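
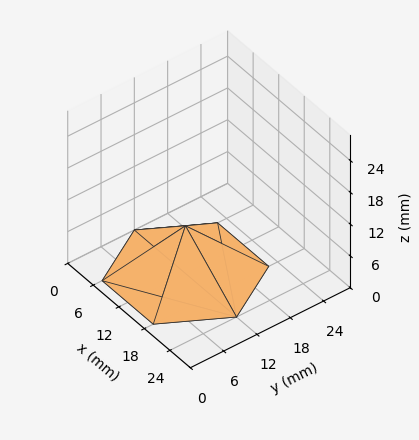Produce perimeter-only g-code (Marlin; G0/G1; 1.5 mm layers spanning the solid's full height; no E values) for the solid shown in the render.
Reading the render: the shape is a regular 6-sided pyramid, base circumscribed radius ≈ 12 mm, apex at z ≈ 9 mm (dimensions read to the nearest mm from the axis ticks). For the g-code, the solid's height is divided into equal slices at the stated Δz and each level perimeter traced with G1 moves after a G0 lift.

; perimeter-only toolpath
G21 ; units = mm
G90 ; absolute positioning
G28 ; home
; layer 1
G0 Z1.5
G0 X22.0 Y12.0
G1 X17.0 Y20.7
G1 X7.0 Y20.7
G1 X2.0 Y12.0
G1 X7.0 Y3.3
G1 X17.0 Y3.3
G1 X22.0 Y12.0
; layer 2
G0 Z3.0
G0 X20.0 Y12.0
G1 X16.0 Y18.9
G1 X8.0 Y18.9
G1 X4.0 Y12.0
G1 X8.0 Y5.1
G1 X16.0 Y5.1
G1 X20.0 Y12.0
; layer 3
G0 Z4.5
G0 X18.0 Y12.0
G1 X15.0 Y17.2
G1 X9.0 Y17.2
G1 X6.0 Y12.0
G1 X9.0 Y6.8
G1 X15.0 Y6.8
G1 X18.0 Y12.0
; layer 4
G0 Z6.0
G0 X16.0 Y12.0
G1 X14.0 Y15.5
G1 X10.0 Y15.5
G1 X8.0 Y12.0
G1 X10.0 Y8.5
G1 X14.0 Y8.5
G1 X16.0 Y12.0
; layer 5
G0 Z7.5
G0 X14.0 Y12.0
G1 X13.0 Y13.7
G1 X11.0 Y13.7
G1 X10.0 Y12.0
G1 X11.0 Y10.3
G1 X13.0 Y10.3
G1 X14.0 Y12.0
M2 ; end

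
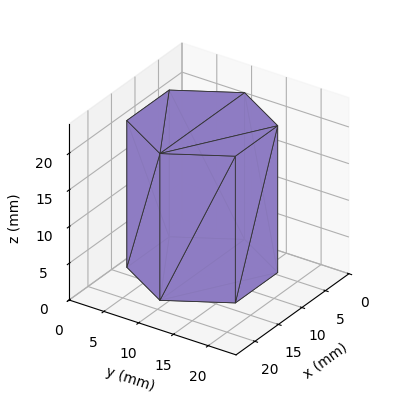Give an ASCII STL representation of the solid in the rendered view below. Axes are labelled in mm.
Reading the render: the shape is a regular 6-sided prism (a cylinder approximated with 6 flat sides), circumscribed radius ≈ 9 mm, height ≈ 20 mm (dimensions read to the nearest mm from the axis ticks). For the STL, each face is triangulated and given an outward normal.

solid part
  facet normal 0.0000 0.0000 -1.0000
    outer loop
      vertex 4.5 16.8 0.0
      vertex 13.5 16.8 0.0
      vertex 18.0 9.0 0.0
    endloop
  endfacet
  facet normal 0.0000 0.0000 -1.0000
    outer loop
      vertex 0.0 9.0 0.0
      vertex 4.5 16.8 0.0
      vertex 18.0 9.0 0.0
    endloop
  endfacet
  facet normal 0.0000 0.0000 -1.0000
    outer loop
      vertex 4.5 1.2 0.0
      vertex 0.0 9.0 0.0
      vertex 18.0 9.0 0.0
    endloop
  endfacet
  facet normal 0.0000 0.0000 -1.0000
    outer loop
      vertex 13.5 1.2 0.0
      vertex 4.5 1.2 0.0
      vertex 18.0 9.0 0.0
    endloop
  endfacet
  facet normal 0.0000 0.0000 1.0000
    outer loop
      vertex 18.0 9.0 20.0
      vertex 13.5 16.8 20.0
      vertex 4.5 16.8 20.0
    endloop
  endfacet
  facet normal 0.0000 0.0000 1.0000
    outer loop
      vertex 18.0 9.0 20.0
      vertex 4.5 16.8 20.0
      vertex 0.0 9.0 20.0
    endloop
  endfacet
  facet normal 0.0000 0.0000 1.0000
    outer loop
      vertex 18.0 9.0 20.0
      vertex 0.0 9.0 20.0
      vertex 4.5 1.2 20.0
    endloop
  endfacet
  facet normal 0.0000 0.0000 1.0000
    outer loop
      vertex 18.0 9.0 20.0
      vertex 4.5 1.2 20.0
      vertex 13.5 1.2 20.0
    endloop
  endfacet
  facet normal 0.8662 0.4997 0.0000
    outer loop
      vertex 18.0 9.0 0.0
      vertex 13.5 16.8 0.0
      vertex 13.5 16.8 20.0
    endloop
  endfacet
  facet normal 0.8662 0.4997 0.0000
    outer loop
      vertex 18.0 9.0 0.0
      vertex 13.5 16.8 20.0
      vertex 18.0 9.0 20.0
    endloop
  endfacet
  facet normal 0.0000 1.0000 0.0000
    outer loop
      vertex 13.5 16.8 0.0
      vertex 4.5 16.8 0.0
      vertex 4.5 16.8 20.0
    endloop
  endfacet
  facet normal 0.0000 1.0000 0.0000
    outer loop
      vertex 13.5 16.8 0.0
      vertex 4.5 16.8 20.0
      vertex 13.5 16.8 20.0
    endloop
  endfacet
  facet normal -0.8662 0.4997 0.0000
    outer loop
      vertex 4.5 16.8 0.0
      vertex 0.0 9.0 0.0
      vertex 0.0 9.0 20.0
    endloop
  endfacet
  facet normal -0.8662 0.4997 0.0000
    outer loop
      vertex 4.5 16.8 0.0
      vertex 0.0 9.0 20.0
      vertex 4.5 16.8 20.0
    endloop
  endfacet
  facet normal -0.8662 -0.4997 0.0000
    outer loop
      vertex 0.0 9.0 0.0
      vertex 4.5 1.2 0.0
      vertex 4.5 1.2 20.0
    endloop
  endfacet
  facet normal -0.8662 -0.4997 0.0000
    outer loop
      vertex 0.0 9.0 0.0
      vertex 4.5 1.2 20.0
      vertex 0.0 9.0 20.0
    endloop
  endfacet
  facet normal 0.0000 -1.0000 0.0000
    outer loop
      vertex 4.5 1.2 0.0
      vertex 13.5 1.2 0.0
      vertex 13.5 1.2 20.0
    endloop
  endfacet
  facet normal 0.0000 -1.0000 0.0000
    outer loop
      vertex 4.5 1.2 0.0
      vertex 13.5 1.2 20.0
      vertex 4.5 1.2 20.0
    endloop
  endfacet
  facet normal 0.8662 -0.4997 0.0000
    outer loop
      vertex 13.5 1.2 0.0
      vertex 18.0 9.0 0.0
      vertex 18.0 9.0 20.0
    endloop
  endfacet
  facet normal 0.8662 -0.4997 0.0000
    outer loop
      vertex 13.5 1.2 0.0
      vertex 18.0 9.0 20.0
      vertex 13.5 1.2 20.0
    endloop
  endfacet
endsolid part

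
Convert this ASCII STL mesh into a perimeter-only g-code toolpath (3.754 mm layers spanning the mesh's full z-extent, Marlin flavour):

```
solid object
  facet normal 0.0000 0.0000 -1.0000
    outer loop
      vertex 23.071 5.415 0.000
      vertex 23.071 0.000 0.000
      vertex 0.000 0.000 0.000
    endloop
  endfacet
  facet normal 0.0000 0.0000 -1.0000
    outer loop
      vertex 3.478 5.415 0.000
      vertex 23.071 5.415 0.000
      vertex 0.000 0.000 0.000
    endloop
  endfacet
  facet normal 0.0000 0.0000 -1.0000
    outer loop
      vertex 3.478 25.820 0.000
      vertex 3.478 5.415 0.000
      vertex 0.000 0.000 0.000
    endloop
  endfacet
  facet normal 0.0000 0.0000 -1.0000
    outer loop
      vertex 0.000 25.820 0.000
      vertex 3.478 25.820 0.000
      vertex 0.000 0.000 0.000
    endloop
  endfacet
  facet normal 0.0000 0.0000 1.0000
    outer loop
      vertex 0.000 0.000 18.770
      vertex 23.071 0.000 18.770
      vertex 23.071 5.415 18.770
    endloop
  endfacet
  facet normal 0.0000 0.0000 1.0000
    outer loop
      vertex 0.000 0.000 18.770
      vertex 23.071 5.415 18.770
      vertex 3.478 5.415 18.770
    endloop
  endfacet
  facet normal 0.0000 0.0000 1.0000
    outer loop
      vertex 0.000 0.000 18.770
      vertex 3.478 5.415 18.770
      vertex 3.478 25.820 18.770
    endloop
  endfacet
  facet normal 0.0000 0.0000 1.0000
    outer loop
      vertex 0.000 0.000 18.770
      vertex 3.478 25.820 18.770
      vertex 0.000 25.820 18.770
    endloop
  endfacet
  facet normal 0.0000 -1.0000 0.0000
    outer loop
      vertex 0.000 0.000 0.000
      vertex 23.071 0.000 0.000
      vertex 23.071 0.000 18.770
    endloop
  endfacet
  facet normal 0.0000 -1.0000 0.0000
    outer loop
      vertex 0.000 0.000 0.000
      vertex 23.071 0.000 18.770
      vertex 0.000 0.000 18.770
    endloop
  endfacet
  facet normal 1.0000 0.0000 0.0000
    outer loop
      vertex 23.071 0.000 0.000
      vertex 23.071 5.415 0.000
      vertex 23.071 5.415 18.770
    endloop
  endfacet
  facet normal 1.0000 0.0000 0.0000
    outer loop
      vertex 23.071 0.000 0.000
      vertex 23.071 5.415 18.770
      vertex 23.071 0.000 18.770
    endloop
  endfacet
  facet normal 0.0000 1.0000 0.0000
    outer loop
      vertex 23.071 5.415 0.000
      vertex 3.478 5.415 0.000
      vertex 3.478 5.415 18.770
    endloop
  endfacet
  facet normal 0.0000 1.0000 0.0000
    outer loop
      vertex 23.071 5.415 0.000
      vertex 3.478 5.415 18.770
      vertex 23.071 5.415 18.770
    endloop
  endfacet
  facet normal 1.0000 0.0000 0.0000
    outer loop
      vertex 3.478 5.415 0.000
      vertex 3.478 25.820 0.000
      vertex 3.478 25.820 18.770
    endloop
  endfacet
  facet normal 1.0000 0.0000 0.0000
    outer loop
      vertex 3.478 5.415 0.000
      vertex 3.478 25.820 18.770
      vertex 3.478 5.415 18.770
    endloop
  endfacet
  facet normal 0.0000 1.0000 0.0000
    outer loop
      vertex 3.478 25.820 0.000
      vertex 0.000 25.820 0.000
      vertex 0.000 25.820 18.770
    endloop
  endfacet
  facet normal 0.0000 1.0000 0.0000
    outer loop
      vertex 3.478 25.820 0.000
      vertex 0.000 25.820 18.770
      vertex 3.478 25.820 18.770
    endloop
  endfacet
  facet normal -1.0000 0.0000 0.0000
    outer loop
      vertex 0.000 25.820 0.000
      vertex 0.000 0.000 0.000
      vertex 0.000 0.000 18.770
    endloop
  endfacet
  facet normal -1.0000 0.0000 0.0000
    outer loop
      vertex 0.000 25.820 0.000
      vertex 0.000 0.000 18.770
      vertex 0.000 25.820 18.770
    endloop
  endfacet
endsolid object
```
; perimeter-only toolpath
G21 ; units = mm
G90 ; absolute positioning
G28 ; home
; layer 1
G0 Z3.754
G0 X0.000 Y0.000
G1 X23.071 Y0.000
G1 X23.071 Y5.415
G1 X3.478 Y5.415
G1 X3.478 Y25.820
G1 X0.000 Y25.820
G1 X0.000 Y0.000
; layer 2
G0 Z7.508
G0 X0.000 Y0.000
G1 X23.071 Y0.000
G1 X23.071 Y5.415
G1 X3.478 Y5.415
G1 X3.478 Y25.820
G1 X0.000 Y25.820
G1 X0.000 Y0.000
; layer 3
G0 Z11.262
G0 X0.000 Y0.000
G1 X23.071 Y0.000
G1 X23.071 Y5.415
G1 X3.478 Y5.415
G1 X3.478 Y25.820
G1 X0.000 Y25.820
G1 X0.000 Y0.000
; layer 4
G0 Z15.016
G0 X0.000 Y0.000
G1 X23.071 Y0.000
G1 X23.071 Y5.415
G1 X3.478 Y5.415
G1 X3.478 Y25.820
G1 X0.000 Y25.820
G1 X0.000 Y0.000
; layer 5
G0 Z18.770
G0 X0.000 Y0.000
G1 X23.071 Y0.000
G1 X23.071 Y5.415
G1 X3.478 Y5.415
G1 X3.478 Y25.820
G1 X0.000 Y25.820
G1 X0.000 Y0.000
M2 ; end

The solid is an L-shaped prism: outer 23.1 × 25.8 mm, arm thicknesses ≈ 5.42 mm (horizontal) and 3.48 mm (vertical), extruded 18.8 mm in z. Slicing at Δz = 3.754 mm — 5 equal slices spanning the solid's height, so layer i sits at z = i·h/5 — gives 5 non-empty perimeters. Each is a 6-segment closed polygon; G0 lifts to the layer z and rapids to the start vertex, then G1 traces the edges.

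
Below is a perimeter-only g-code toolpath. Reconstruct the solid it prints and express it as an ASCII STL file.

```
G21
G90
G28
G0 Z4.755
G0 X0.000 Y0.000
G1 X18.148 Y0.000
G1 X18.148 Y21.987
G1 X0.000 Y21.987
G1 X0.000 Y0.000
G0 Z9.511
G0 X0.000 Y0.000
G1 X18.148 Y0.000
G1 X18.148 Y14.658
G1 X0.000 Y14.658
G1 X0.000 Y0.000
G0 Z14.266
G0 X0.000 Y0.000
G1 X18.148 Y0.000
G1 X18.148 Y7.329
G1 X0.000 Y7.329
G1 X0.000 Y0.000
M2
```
solid part
  facet normal 0.0000 0.0000 -1.0000
    outer loop
      vertex 18.148 29.316 0.000
      vertex 18.148 0.000 0.000
      vertex 0.000 0.000 0.000
    endloop
  endfacet
  facet normal 0.0000 0.0000 -1.0000
    outer loop
      vertex 0.000 29.316 0.000
      vertex 18.148 29.316 0.000
      vertex 0.000 0.000 0.000
    endloop
  endfacet
  facet normal 0.0000 -1.0000 0.0000
    outer loop
      vertex 0.000 0.000 0.000
      vertex 18.148 0.000 0.000
      vertex 18.148 0.000 19.022
    endloop
  endfacet
  facet normal 0.0000 -1.0000 0.0000
    outer loop
      vertex 0.000 0.000 0.000
      vertex 18.148 0.000 19.022
      vertex 0.000 0.000 19.022
    endloop
  endfacet
  facet normal 0.0000 0.5443 0.8389
    outer loop
      vertex 0.000 0.000 19.022
      vertex 18.148 0.000 19.022
      vertex 18.148 29.316 0.000
    endloop
  endfacet
  facet normal 0.0000 0.5443 0.8389
    outer loop
      vertex 0.000 0.000 19.022
      vertex 18.148 29.316 0.000
      vertex 0.000 29.316 0.000
    endloop
  endfacet
  facet normal -1.0000 0.0000 0.0000
    outer loop
      vertex 0.000 0.000 19.022
      vertex 0.000 29.316 0.000
      vertex 0.000 0.000 0.000
    endloop
  endfacet
  facet normal 1.0000 0.0000 0.0000
    outer loop
      vertex 18.148 0.000 0.000
      vertex 18.148 29.316 0.000
      vertex 18.148 0.000 19.022
    endloop
  endfacet
endsolid part

The G0 Z moves step by Δz≈4.755 mm. The G1 loops shrink linearly with z, so the solid tapers from its base footprint up to z≈19. Closing with a flat bottom cap and the tapered top and triangulating gives 8 facets — a wedge (ramp): 18.1 × 29.3 mm base, rising to 19 mm along the y=0 edge and sloping linearly to z=0 at y=29.3.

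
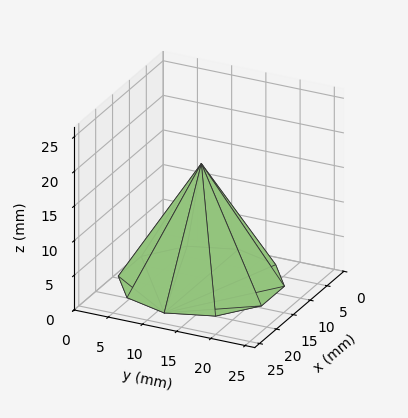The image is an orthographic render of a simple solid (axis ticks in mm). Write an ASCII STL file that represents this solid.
Reading the render: the shape is a regular 10-sided pyramid, base circumscribed radius ≈ 11 mm, apex at z ≈ 17 mm (dimensions read to the nearest mm from the axis ticks). For the STL, each face is triangulated and given an outward normal.

solid part
  facet normal 0.0000 0.0000 -1.0000
    outer loop
      vertex 14.40 21.46 0.00
      vertex 19.90 17.47 0.00
      vertex 22.00 11.00 0.00
    endloop
  endfacet
  facet normal 0.0000 0.0000 -1.0000
    outer loop
      vertex 7.60 21.46 0.00
      vertex 14.40 21.46 0.00
      vertex 22.00 11.00 0.00
    endloop
  endfacet
  facet normal 0.0000 0.0000 -1.0000
    outer loop
      vertex 2.10 17.47 0.00
      vertex 7.60 21.46 0.00
      vertex 22.00 11.00 0.00
    endloop
  endfacet
  facet normal 0.0000 0.0000 -1.0000
    outer loop
      vertex 0.00 11.00 0.00
      vertex 2.10 17.47 0.00
      vertex 22.00 11.00 0.00
    endloop
  endfacet
  facet normal 0.0000 0.0000 -1.0000
    outer loop
      vertex 2.10 4.53 0.00
      vertex 0.00 11.00 0.00
      vertex 22.00 11.00 0.00
    endloop
  endfacet
  facet normal 0.0000 0.0000 -1.0000
    outer loop
      vertex 7.60 0.54 0.00
      vertex 2.10 4.53 0.00
      vertex 22.00 11.00 0.00
    endloop
  endfacet
  facet normal 0.0000 0.0000 -1.0000
    outer loop
      vertex 14.40 0.54 0.00
      vertex 7.60 0.54 0.00
      vertex 22.00 11.00 0.00
    endloop
  endfacet
  facet normal 0.0000 0.0000 -1.0000
    outer loop
      vertex 19.90 4.53 0.00
      vertex 14.40 0.54 0.00
      vertex 22.00 11.00 0.00
    endloop
  endfacet
  facet normal 0.8100 0.2629 0.5241
    outer loop
      vertex 22.00 11.00 0.00
      vertex 19.90 17.47 0.00
      vertex 11.00 11.00 17.00
    endloop
  endfacet
  facet normal 0.5001 0.6893 0.5242
    outer loop
      vertex 19.90 17.47 0.00
      vertex 14.40 21.46 0.00
      vertex 11.00 11.00 17.00
    endloop
  endfacet
  facet normal 0.0000 0.8517 0.5240
    outer loop
      vertex 14.40 21.46 0.00
      vertex 7.60 21.46 0.00
      vertex 11.00 11.00 17.00
    endloop
  endfacet
  facet normal -0.5001 0.6893 0.5242
    outer loop
      vertex 7.60 21.46 0.00
      vertex 2.10 17.47 0.00
      vertex 11.00 11.00 17.00
    endloop
  endfacet
  facet normal -0.8100 0.2629 0.5241
    outer loop
      vertex 2.10 17.47 0.00
      vertex 0.00 11.00 0.00
      vertex 11.00 11.00 17.00
    endloop
  endfacet
  facet normal -0.8100 -0.2629 0.5241
    outer loop
      vertex 0.00 11.00 0.00
      vertex 2.10 4.53 0.00
      vertex 11.00 11.00 17.00
    endloop
  endfacet
  facet normal -0.5001 -0.6893 0.5242
    outer loop
      vertex 2.10 4.53 0.00
      vertex 7.60 0.54 0.00
      vertex 11.00 11.00 17.00
    endloop
  endfacet
  facet normal 0.0000 -0.8517 0.5240
    outer loop
      vertex 7.60 0.54 0.00
      vertex 14.40 0.54 0.00
      vertex 11.00 11.00 17.00
    endloop
  endfacet
  facet normal 0.5001 -0.6893 0.5242
    outer loop
      vertex 14.40 0.54 0.00
      vertex 19.90 4.53 0.00
      vertex 11.00 11.00 17.00
    endloop
  endfacet
  facet normal 0.8100 -0.2629 0.5241
    outer loop
      vertex 19.90 4.53 0.00
      vertex 22.00 11.00 0.00
      vertex 11.00 11.00 17.00
    endloop
  endfacet
endsolid part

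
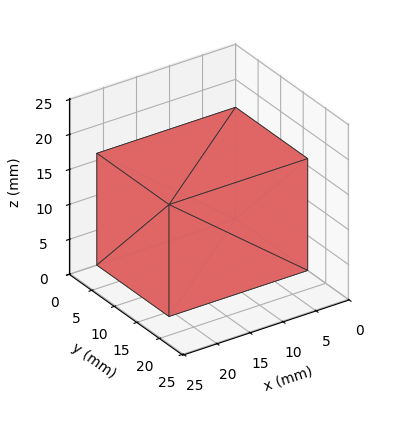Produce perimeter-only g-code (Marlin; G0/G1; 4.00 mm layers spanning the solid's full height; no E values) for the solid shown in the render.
Reading the render: the shape is a rectangular box, roughly 21 × 16 mm footprint and 16 mm tall (dimensions read to the nearest mm from the axis ticks). For the g-code, the solid's height is divided into equal slices at the stated Δz and each level perimeter traced with G1 moves after a G0 lift.

; perimeter-only toolpath
G21 ; units = mm
G90 ; absolute positioning
G28 ; home
; layer 1
G0 Z4.00
G0 X0.00 Y0.00
G1 X21.00 Y0.00
G1 X21.00 Y16.00
G1 X0.00 Y16.00
G1 X0.00 Y0.00
; layer 2
G0 Z8.00
G0 X0.00 Y0.00
G1 X21.00 Y0.00
G1 X21.00 Y16.00
G1 X0.00 Y16.00
G1 X0.00 Y0.00
; layer 3
G0 Z12.00
G0 X0.00 Y0.00
G1 X21.00 Y0.00
G1 X21.00 Y16.00
G1 X0.00 Y16.00
G1 X0.00 Y0.00
; layer 4
G0 Z16.00
G0 X0.00 Y0.00
G1 X21.00 Y0.00
G1 X21.00 Y16.00
G1 X0.00 Y16.00
G1 X0.00 Y0.00
M2 ; end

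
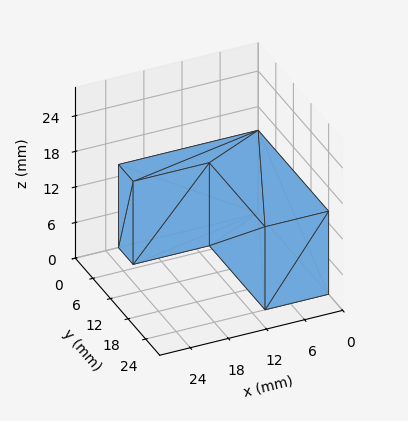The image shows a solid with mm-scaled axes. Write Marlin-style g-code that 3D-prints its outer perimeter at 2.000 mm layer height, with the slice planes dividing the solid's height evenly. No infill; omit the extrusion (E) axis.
Reading the render: the shape is an L-shaped prism: outer 22 × 24 mm, arm thicknesses ≈ 5 mm (horizontal) and 10 mm (vertical), extruded 14 mm in z (dimensions read to the nearest mm from the axis ticks). For the g-code, the solid's height is divided into equal slices at the stated Δz and each level perimeter traced with G1 moves after a G0 lift.

; perimeter-only toolpath
G21 ; units = mm
G90 ; absolute positioning
G28 ; home
; layer 1
G0 Z2.000
G0 X0.000 Y0.000
G1 X22.000 Y0.000
G1 X22.000 Y5.000
G1 X10.000 Y5.000
G1 X10.000 Y24.000
G1 X0.000 Y24.000
G1 X0.000 Y0.000
; layer 2
G0 Z4.000
G0 X0.000 Y0.000
G1 X22.000 Y0.000
G1 X22.000 Y5.000
G1 X10.000 Y5.000
G1 X10.000 Y24.000
G1 X0.000 Y24.000
G1 X0.000 Y0.000
; layer 3
G0 Z6.000
G0 X0.000 Y0.000
G1 X22.000 Y0.000
G1 X22.000 Y5.000
G1 X10.000 Y5.000
G1 X10.000 Y24.000
G1 X0.000 Y24.000
G1 X0.000 Y0.000
; layer 4
G0 Z8.000
G0 X0.000 Y0.000
G1 X22.000 Y0.000
G1 X22.000 Y5.000
G1 X10.000 Y5.000
G1 X10.000 Y24.000
G1 X0.000 Y24.000
G1 X0.000 Y0.000
; layer 5
G0 Z10.000
G0 X0.000 Y0.000
G1 X22.000 Y0.000
G1 X22.000 Y5.000
G1 X10.000 Y5.000
G1 X10.000 Y24.000
G1 X0.000 Y24.000
G1 X0.000 Y0.000
; layer 6
G0 Z12.000
G0 X0.000 Y0.000
G1 X22.000 Y0.000
G1 X22.000 Y5.000
G1 X10.000 Y5.000
G1 X10.000 Y24.000
G1 X0.000 Y24.000
G1 X0.000 Y0.000
; layer 7
G0 Z14.000
G0 X0.000 Y0.000
G1 X22.000 Y0.000
G1 X22.000 Y5.000
G1 X10.000 Y5.000
G1 X10.000 Y24.000
G1 X0.000 Y24.000
G1 X0.000 Y0.000
M2 ; end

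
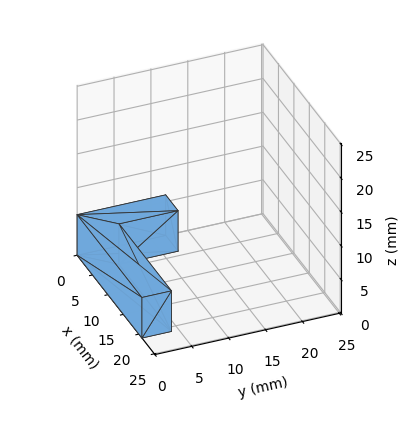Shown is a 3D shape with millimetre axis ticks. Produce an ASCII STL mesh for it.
Reading the render: the shape is an L-shaped prism: outer 21 × 12 mm, arm thicknesses ≈ 4 mm (horizontal) and 4 mm (vertical), extruded 6 mm in z (dimensions read to the nearest mm from the axis ticks). For the STL, each face is triangulated and given an outward normal.

solid part
  facet normal 0.0000 0.0000 -1.0000
    outer loop
      vertex 21.00 4.00 0.00
      vertex 21.00 0.00 0.00
      vertex 0.00 0.00 0.00
    endloop
  endfacet
  facet normal 0.0000 0.0000 -1.0000
    outer loop
      vertex 4.00 4.00 0.00
      vertex 21.00 4.00 0.00
      vertex 0.00 0.00 0.00
    endloop
  endfacet
  facet normal 0.0000 0.0000 -1.0000
    outer loop
      vertex 4.00 12.00 0.00
      vertex 4.00 4.00 0.00
      vertex 0.00 0.00 0.00
    endloop
  endfacet
  facet normal 0.0000 0.0000 -1.0000
    outer loop
      vertex 0.00 12.00 0.00
      vertex 4.00 12.00 0.00
      vertex 0.00 0.00 0.00
    endloop
  endfacet
  facet normal 0.0000 0.0000 1.0000
    outer loop
      vertex 0.00 0.00 6.00
      vertex 21.00 0.00 6.00
      vertex 21.00 4.00 6.00
    endloop
  endfacet
  facet normal 0.0000 0.0000 1.0000
    outer loop
      vertex 0.00 0.00 6.00
      vertex 21.00 4.00 6.00
      vertex 4.00 4.00 6.00
    endloop
  endfacet
  facet normal 0.0000 0.0000 1.0000
    outer loop
      vertex 0.00 0.00 6.00
      vertex 4.00 4.00 6.00
      vertex 4.00 12.00 6.00
    endloop
  endfacet
  facet normal 0.0000 0.0000 1.0000
    outer loop
      vertex 0.00 0.00 6.00
      vertex 4.00 12.00 6.00
      vertex 0.00 12.00 6.00
    endloop
  endfacet
  facet normal 0.0000 -1.0000 0.0000
    outer loop
      vertex 0.00 0.00 0.00
      vertex 21.00 0.00 0.00
      vertex 21.00 0.00 6.00
    endloop
  endfacet
  facet normal 0.0000 -1.0000 0.0000
    outer loop
      vertex 0.00 0.00 0.00
      vertex 21.00 0.00 6.00
      vertex 0.00 0.00 6.00
    endloop
  endfacet
  facet normal 1.0000 0.0000 0.0000
    outer loop
      vertex 21.00 0.00 0.00
      vertex 21.00 4.00 0.00
      vertex 21.00 4.00 6.00
    endloop
  endfacet
  facet normal 1.0000 0.0000 0.0000
    outer loop
      vertex 21.00 0.00 0.00
      vertex 21.00 4.00 6.00
      vertex 21.00 0.00 6.00
    endloop
  endfacet
  facet normal 0.0000 1.0000 0.0000
    outer loop
      vertex 21.00 4.00 0.00
      vertex 4.00 4.00 0.00
      vertex 4.00 4.00 6.00
    endloop
  endfacet
  facet normal 0.0000 1.0000 0.0000
    outer loop
      vertex 21.00 4.00 0.00
      vertex 4.00 4.00 6.00
      vertex 21.00 4.00 6.00
    endloop
  endfacet
  facet normal 1.0000 0.0000 0.0000
    outer loop
      vertex 4.00 4.00 0.00
      vertex 4.00 12.00 0.00
      vertex 4.00 12.00 6.00
    endloop
  endfacet
  facet normal 1.0000 0.0000 0.0000
    outer loop
      vertex 4.00 4.00 0.00
      vertex 4.00 12.00 6.00
      vertex 4.00 4.00 6.00
    endloop
  endfacet
  facet normal 0.0000 1.0000 0.0000
    outer loop
      vertex 4.00 12.00 0.00
      vertex 0.00 12.00 0.00
      vertex 0.00 12.00 6.00
    endloop
  endfacet
  facet normal 0.0000 1.0000 0.0000
    outer loop
      vertex 4.00 12.00 0.00
      vertex 0.00 12.00 6.00
      vertex 4.00 12.00 6.00
    endloop
  endfacet
  facet normal -1.0000 0.0000 0.0000
    outer loop
      vertex 0.00 12.00 0.00
      vertex 0.00 0.00 0.00
      vertex 0.00 0.00 6.00
    endloop
  endfacet
  facet normal -1.0000 0.0000 0.0000
    outer loop
      vertex 0.00 12.00 0.00
      vertex 0.00 0.00 6.00
      vertex 0.00 12.00 6.00
    endloop
  endfacet
endsolid part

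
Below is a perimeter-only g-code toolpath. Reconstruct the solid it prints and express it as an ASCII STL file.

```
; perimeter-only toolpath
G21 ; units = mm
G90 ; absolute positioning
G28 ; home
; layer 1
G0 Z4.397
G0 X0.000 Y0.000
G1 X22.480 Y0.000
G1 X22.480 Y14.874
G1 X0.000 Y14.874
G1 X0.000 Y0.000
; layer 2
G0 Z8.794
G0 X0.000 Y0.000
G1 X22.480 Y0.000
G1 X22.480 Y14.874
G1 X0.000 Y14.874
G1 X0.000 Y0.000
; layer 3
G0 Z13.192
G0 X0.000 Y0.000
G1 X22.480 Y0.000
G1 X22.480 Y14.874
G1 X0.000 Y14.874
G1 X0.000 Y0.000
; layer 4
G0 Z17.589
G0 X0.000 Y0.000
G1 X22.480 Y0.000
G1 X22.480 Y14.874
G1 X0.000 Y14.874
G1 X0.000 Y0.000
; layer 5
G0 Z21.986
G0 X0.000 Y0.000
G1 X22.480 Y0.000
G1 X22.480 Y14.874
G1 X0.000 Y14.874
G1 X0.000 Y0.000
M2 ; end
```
solid part
  facet normal 0.0000 0.0000 -1.0000
    outer loop
      vertex 22.480 14.874 0.000
      vertex 22.480 0.000 0.000
      vertex 0.000 0.000 0.000
    endloop
  endfacet
  facet normal 0.0000 0.0000 -1.0000
    outer loop
      vertex 0.000 14.874 0.000
      vertex 22.480 14.874 0.000
      vertex 0.000 0.000 0.000
    endloop
  endfacet
  facet normal 0.0000 0.0000 1.0000
    outer loop
      vertex 0.000 0.000 21.986
      vertex 22.480 0.000 21.986
      vertex 22.480 14.874 21.986
    endloop
  endfacet
  facet normal 0.0000 0.0000 1.0000
    outer loop
      vertex 0.000 0.000 21.986
      vertex 22.480 14.874 21.986
      vertex 0.000 14.874 21.986
    endloop
  endfacet
  facet normal 0.0000 -1.0000 0.0000
    outer loop
      vertex 0.000 0.000 0.000
      vertex 22.480 0.000 0.000
      vertex 22.480 0.000 21.986
    endloop
  endfacet
  facet normal 0.0000 -1.0000 0.0000
    outer loop
      vertex 0.000 0.000 0.000
      vertex 22.480 0.000 21.986
      vertex 0.000 0.000 21.986
    endloop
  endfacet
  facet normal 0.0000 1.0000 0.0000
    outer loop
      vertex 22.480 14.874 21.986
      vertex 22.480 14.874 0.000
      vertex 0.000 14.874 0.000
    endloop
  endfacet
  facet normal 0.0000 1.0000 0.0000
    outer loop
      vertex 0.000 14.874 21.986
      vertex 22.480 14.874 21.986
      vertex 0.000 14.874 0.000
    endloop
  endfacet
  facet normal -1.0000 0.0000 0.0000
    outer loop
      vertex 0.000 14.874 21.986
      vertex 0.000 14.874 0.000
      vertex 0.000 0.000 0.000
    endloop
  endfacet
  facet normal -1.0000 0.0000 0.0000
    outer loop
      vertex 0.000 0.000 21.986
      vertex 0.000 14.874 21.986
      vertex 0.000 0.000 0.000
    endloop
  endfacet
  facet normal 1.0000 0.0000 0.0000
    outer loop
      vertex 22.480 0.000 0.000
      vertex 22.480 14.874 0.000
      vertex 22.480 14.874 21.986
    endloop
  endfacet
  facet normal 1.0000 0.0000 0.0000
    outer loop
      vertex 22.480 0.000 0.000
      vertex 22.480 14.874 21.986
      vertex 22.480 0.000 21.986
    endloop
  endfacet
endsolid part

The G0 Z moves step by Δz≈4.397 mm. Every layer's G1 loop is the same polygon, so the solid is a straight extrusion of it from z=0 to z≈22. Closing with flat bottom and top caps and triangulating gives 12 facets — a rectangular box, roughly 22.5 × 14.9 mm footprint and 22 mm tall.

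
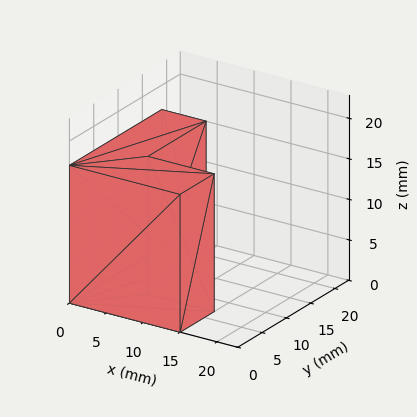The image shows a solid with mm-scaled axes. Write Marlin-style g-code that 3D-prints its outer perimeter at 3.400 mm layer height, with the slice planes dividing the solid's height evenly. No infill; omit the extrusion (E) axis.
Reading the render: the shape is an L-shaped prism: outer 15 × 19 mm, arm thicknesses ≈ 7 mm (horizontal) and 6 mm (vertical), extruded 17 mm in z (dimensions read to the nearest mm from the axis ticks). For the g-code, the solid's height is divided into equal slices at the stated Δz and each level perimeter traced with G1 moves after a G0 lift.

; perimeter-only toolpath
G21 ; units = mm
G90 ; absolute positioning
G28 ; home
; layer 1
G0 Z3.400
G0 X0.000 Y0.000
G1 X15.000 Y0.000
G1 X15.000 Y7.000
G1 X6.000 Y7.000
G1 X6.000 Y19.000
G1 X0.000 Y19.000
G1 X0.000 Y0.000
; layer 2
G0 Z6.800
G0 X0.000 Y0.000
G1 X15.000 Y0.000
G1 X15.000 Y7.000
G1 X6.000 Y7.000
G1 X6.000 Y19.000
G1 X0.000 Y19.000
G1 X0.000 Y0.000
; layer 3
G0 Z10.200
G0 X0.000 Y0.000
G1 X15.000 Y0.000
G1 X15.000 Y7.000
G1 X6.000 Y7.000
G1 X6.000 Y19.000
G1 X0.000 Y19.000
G1 X0.000 Y0.000
; layer 4
G0 Z13.600
G0 X0.000 Y0.000
G1 X15.000 Y0.000
G1 X15.000 Y7.000
G1 X6.000 Y7.000
G1 X6.000 Y19.000
G1 X0.000 Y19.000
G1 X0.000 Y0.000
; layer 5
G0 Z17.000
G0 X0.000 Y0.000
G1 X15.000 Y0.000
G1 X15.000 Y7.000
G1 X6.000 Y7.000
G1 X6.000 Y19.000
G1 X0.000 Y19.000
G1 X0.000 Y0.000
M2 ; end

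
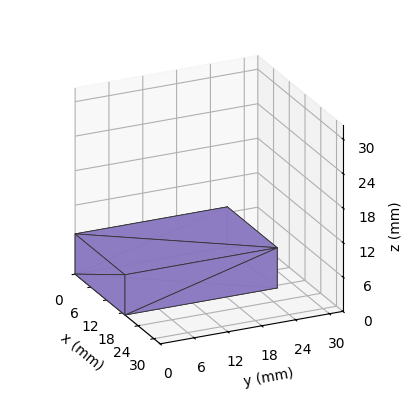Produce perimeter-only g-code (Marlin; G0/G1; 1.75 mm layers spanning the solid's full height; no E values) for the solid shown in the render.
Reading the render: the shape is a rectangular box, roughly 19 × 27 mm footprint and 7 mm tall (dimensions read to the nearest mm from the axis ticks). For the g-code, the solid's height is divided into equal slices at the stated Δz and each level perimeter traced with G1 moves after a G0 lift.

; perimeter-only toolpath
G21 ; units = mm
G90 ; absolute positioning
G28 ; home
; layer 1
G0 Z1.75
G0 X0.00 Y0.00
G1 X19.00 Y0.00
G1 X19.00 Y27.00
G1 X0.00 Y27.00
G1 X0.00 Y0.00
; layer 2
G0 Z3.50
G0 X0.00 Y0.00
G1 X19.00 Y0.00
G1 X19.00 Y27.00
G1 X0.00 Y27.00
G1 X0.00 Y0.00
; layer 3
G0 Z5.25
G0 X0.00 Y0.00
G1 X19.00 Y0.00
G1 X19.00 Y27.00
G1 X0.00 Y27.00
G1 X0.00 Y0.00
; layer 4
G0 Z7.00
G0 X0.00 Y0.00
G1 X19.00 Y0.00
G1 X19.00 Y27.00
G1 X0.00 Y27.00
G1 X0.00 Y0.00
M2 ; end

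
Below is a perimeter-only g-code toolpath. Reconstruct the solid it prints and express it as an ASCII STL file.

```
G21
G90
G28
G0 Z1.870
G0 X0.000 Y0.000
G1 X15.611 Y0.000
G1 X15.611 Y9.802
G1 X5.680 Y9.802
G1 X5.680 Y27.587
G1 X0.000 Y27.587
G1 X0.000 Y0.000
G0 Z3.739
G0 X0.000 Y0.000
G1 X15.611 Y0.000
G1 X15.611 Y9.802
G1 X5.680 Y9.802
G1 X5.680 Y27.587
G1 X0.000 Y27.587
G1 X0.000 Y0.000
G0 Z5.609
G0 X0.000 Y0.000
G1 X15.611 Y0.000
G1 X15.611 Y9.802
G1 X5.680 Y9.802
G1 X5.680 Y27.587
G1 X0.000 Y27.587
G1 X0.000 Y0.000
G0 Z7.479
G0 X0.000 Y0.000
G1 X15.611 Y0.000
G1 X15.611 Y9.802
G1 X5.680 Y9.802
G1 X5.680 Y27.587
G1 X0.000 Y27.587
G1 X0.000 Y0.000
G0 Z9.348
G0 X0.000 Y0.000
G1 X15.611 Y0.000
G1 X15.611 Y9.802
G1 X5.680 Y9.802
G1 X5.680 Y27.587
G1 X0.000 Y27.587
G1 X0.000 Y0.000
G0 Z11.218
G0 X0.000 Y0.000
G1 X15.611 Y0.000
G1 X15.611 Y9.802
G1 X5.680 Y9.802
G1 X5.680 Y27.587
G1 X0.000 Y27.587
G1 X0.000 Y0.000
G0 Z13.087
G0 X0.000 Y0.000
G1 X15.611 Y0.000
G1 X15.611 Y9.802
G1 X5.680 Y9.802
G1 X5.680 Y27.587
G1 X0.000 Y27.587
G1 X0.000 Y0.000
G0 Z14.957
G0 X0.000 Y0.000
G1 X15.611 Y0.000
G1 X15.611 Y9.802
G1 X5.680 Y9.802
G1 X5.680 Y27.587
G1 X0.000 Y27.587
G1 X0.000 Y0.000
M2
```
solid part
  facet normal 0.0000 0.0000 -1.0000
    outer loop
      vertex 15.611 9.802 0.000
      vertex 15.611 0.000 0.000
      vertex 0.000 0.000 0.000
    endloop
  endfacet
  facet normal 0.0000 0.0000 -1.0000
    outer loop
      vertex 5.680 9.802 0.000
      vertex 15.611 9.802 0.000
      vertex 0.000 0.000 0.000
    endloop
  endfacet
  facet normal 0.0000 0.0000 -1.0000
    outer loop
      vertex 5.680 27.587 0.000
      vertex 5.680 9.802 0.000
      vertex 0.000 0.000 0.000
    endloop
  endfacet
  facet normal 0.0000 0.0000 -1.0000
    outer loop
      vertex 0.000 27.587 0.000
      vertex 5.680 27.587 0.000
      vertex 0.000 0.000 0.000
    endloop
  endfacet
  facet normal 0.0000 0.0000 1.0000
    outer loop
      vertex 0.000 0.000 14.957
      vertex 15.611 0.000 14.957
      vertex 15.611 9.802 14.957
    endloop
  endfacet
  facet normal 0.0000 0.0000 1.0000
    outer loop
      vertex 0.000 0.000 14.957
      vertex 15.611 9.802 14.957
      vertex 5.680 9.802 14.957
    endloop
  endfacet
  facet normal 0.0000 0.0000 1.0000
    outer loop
      vertex 0.000 0.000 14.957
      vertex 5.680 9.802 14.957
      vertex 5.680 27.587 14.957
    endloop
  endfacet
  facet normal 0.0000 0.0000 1.0000
    outer loop
      vertex 0.000 0.000 14.957
      vertex 5.680 27.587 14.957
      vertex 0.000 27.587 14.957
    endloop
  endfacet
  facet normal 0.0000 -1.0000 0.0000
    outer loop
      vertex 0.000 0.000 0.000
      vertex 15.611 0.000 0.000
      vertex 15.611 0.000 14.957
    endloop
  endfacet
  facet normal 0.0000 -1.0000 0.0000
    outer loop
      vertex 0.000 0.000 0.000
      vertex 15.611 0.000 14.957
      vertex 0.000 0.000 14.957
    endloop
  endfacet
  facet normal 1.0000 0.0000 0.0000
    outer loop
      vertex 15.611 0.000 0.000
      vertex 15.611 9.802 0.000
      vertex 15.611 9.802 14.957
    endloop
  endfacet
  facet normal 1.0000 0.0000 0.0000
    outer loop
      vertex 15.611 0.000 0.000
      vertex 15.611 9.802 14.957
      vertex 15.611 0.000 14.957
    endloop
  endfacet
  facet normal 0.0000 1.0000 0.0000
    outer loop
      vertex 15.611 9.802 0.000
      vertex 5.680 9.802 0.000
      vertex 5.680 9.802 14.957
    endloop
  endfacet
  facet normal 0.0000 1.0000 0.0000
    outer loop
      vertex 15.611 9.802 0.000
      vertex 5.680 9.802 14.957
      vertex 15.611 9.802 14.957
    endloop
  endfacet
  facet normal 1.0000 0.0000 0.0000
    outer loop
      vertex 5.680 9.802 0.000
      vertex 5.680 27.587 0.000
      vertex 5.680 27.587 14.957
    endloop
  endfacet
  facet normal 1.0000 0.0000 0.0000
    outer loop
      vertex 5.680 9.802 0.000
      vertex 5.680 27.587 14.957
      vertex 5.680 9.802 14.957
    endloop
  endfacet
  facet normal 0.0000 1.0000 0.0000
    outer loop
      vertex 5.680 27.587 0.000
      vertex 0.000 27.587 0.000
      vertex 0.000 27.587 14.957
    endloop
  endfacet
  facet normal 0.0000 1.0000 0.0000
    outer loop
      vertex 5.680 27.587 0.000
      vertex 0.000 27.587 14.957
      vertex 5.680 27.587 14.957
    endloop
  endfacet
  facet normal -1.0000 0.0000 0.0000
    outer loop
      vertex 0.000 27.587 0.000
      vertex 0.000 0.000 0.000
      vertex 0.000 0.000 14.957
    endloop
  endfacet
  facet normal -1.0000 0.0000 0.0000
    outer loop
      vertex 0.000 27.587 0.000
      vertex 0.000 0.000 14.957
      vertex 0.000 27.587 14.957
    endloop
  endfacet
endsolid part

The G0 Z moves step by Δz≈1.870 mm. Every layer's G1 loop is the same polygon, so the solid is a straight extrusion of it from z=0 to z≈15. Closing with flat bottom and top caps and triangulating gives 20 facets — an L-shaped prism: outer 15.6 × 27.6 mm, arm thicknesses ≈ 9.8 mm (horizontal) and 5.68 mm (vertical), extruded 15 mm in z.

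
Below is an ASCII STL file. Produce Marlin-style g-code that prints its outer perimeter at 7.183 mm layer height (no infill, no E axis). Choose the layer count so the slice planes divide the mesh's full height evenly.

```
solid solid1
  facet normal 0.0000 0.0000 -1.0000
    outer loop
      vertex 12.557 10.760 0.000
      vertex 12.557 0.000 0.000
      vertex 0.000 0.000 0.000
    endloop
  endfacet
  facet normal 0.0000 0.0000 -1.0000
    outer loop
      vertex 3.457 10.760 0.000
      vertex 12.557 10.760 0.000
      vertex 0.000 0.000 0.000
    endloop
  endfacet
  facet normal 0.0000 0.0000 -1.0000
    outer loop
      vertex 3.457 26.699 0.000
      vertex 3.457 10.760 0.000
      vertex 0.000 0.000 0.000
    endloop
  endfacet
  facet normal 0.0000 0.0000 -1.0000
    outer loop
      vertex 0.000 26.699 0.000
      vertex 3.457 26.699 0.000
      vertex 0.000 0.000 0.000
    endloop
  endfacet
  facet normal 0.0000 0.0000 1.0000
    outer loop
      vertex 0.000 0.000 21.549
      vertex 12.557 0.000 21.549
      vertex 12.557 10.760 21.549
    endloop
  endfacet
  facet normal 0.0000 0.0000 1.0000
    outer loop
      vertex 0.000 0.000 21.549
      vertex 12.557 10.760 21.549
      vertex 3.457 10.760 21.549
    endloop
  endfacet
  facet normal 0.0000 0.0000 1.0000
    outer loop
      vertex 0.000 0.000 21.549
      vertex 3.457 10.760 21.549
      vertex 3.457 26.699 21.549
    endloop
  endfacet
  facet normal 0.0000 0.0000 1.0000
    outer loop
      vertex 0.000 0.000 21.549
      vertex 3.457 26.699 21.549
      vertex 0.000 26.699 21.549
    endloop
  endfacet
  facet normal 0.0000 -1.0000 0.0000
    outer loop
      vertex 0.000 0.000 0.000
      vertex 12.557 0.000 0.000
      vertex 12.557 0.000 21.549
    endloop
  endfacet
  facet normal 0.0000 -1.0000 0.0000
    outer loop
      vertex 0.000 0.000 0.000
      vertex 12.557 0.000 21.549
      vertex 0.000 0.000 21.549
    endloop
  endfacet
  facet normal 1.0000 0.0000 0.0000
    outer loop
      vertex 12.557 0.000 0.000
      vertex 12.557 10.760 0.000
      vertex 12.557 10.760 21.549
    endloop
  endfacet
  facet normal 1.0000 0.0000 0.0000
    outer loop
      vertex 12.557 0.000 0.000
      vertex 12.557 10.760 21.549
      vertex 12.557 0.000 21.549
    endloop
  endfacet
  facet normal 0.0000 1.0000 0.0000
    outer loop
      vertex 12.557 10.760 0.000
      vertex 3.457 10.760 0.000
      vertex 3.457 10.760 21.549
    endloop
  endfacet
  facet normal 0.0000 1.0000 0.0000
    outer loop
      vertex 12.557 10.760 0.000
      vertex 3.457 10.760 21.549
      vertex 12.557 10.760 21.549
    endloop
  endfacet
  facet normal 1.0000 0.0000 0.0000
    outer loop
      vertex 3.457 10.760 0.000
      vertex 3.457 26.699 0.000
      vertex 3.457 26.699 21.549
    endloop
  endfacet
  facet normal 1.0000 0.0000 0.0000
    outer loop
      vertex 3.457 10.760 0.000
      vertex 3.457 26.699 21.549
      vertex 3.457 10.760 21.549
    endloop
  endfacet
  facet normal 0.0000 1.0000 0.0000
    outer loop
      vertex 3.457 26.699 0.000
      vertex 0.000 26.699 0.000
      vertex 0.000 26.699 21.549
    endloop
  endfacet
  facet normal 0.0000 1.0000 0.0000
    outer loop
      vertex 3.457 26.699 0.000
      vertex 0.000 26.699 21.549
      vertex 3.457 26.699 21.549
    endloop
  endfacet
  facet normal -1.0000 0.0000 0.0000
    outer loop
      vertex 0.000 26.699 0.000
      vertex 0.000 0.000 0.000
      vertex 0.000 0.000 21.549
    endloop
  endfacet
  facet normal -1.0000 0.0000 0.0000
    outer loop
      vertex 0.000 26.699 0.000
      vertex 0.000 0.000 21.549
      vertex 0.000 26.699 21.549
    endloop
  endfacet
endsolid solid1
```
; perimeter-only toolpath
G21 ; units = mm
G90 ; absolute positioning
G28 ; home
; layer 1
G0 Z7.183
G0 X0.000 Y0.000
G1 X12.557 Y0.000
G1 X12.557 Y10.760
G1 X3.457 Y10.760
G1 X3.457 Y26.699
G1 X0.000 Y26.699
G1 X0.000 Y0.000
; layer 2
G0 Z14.366
G0 X0.000 Y0.000
G1 X12.557 Y0.000
G1 X12.557 Y10.760
G1 X3.457 Y10.760
G1 X3.457 Y26.699
G1 X0.000 Y26.699
G1 X0.000 Y0.000
; layer 3
G0 Z21.549
G0 X0.000 Y0.000
G1 X12.557 Y0.000
G1 X12.557 Y10.760
G1 X3.457 Y10.760
G1 X3.457 Y26.699
G1 X0.000 Y26.699
G1 X0.000 Y0.000
M2 ; end

The solid is an L-shaped prism: outer 12.6 × 26.7 mm, arm thicknesses ≈ 10.8 mm (horizontal) and 3.46 mm (vertical), extruded 21.5 mm in z. Slicing at Δz = 7.183 mm — 3 equal slices spanning the solid's height, so layer i sits at z = i·h/3 — gives 3 non-empty perimeters. Each is a 6-segment closed polygon; G0 lifts to the layer z and rapids to the start vertex, then G1 traces the edges.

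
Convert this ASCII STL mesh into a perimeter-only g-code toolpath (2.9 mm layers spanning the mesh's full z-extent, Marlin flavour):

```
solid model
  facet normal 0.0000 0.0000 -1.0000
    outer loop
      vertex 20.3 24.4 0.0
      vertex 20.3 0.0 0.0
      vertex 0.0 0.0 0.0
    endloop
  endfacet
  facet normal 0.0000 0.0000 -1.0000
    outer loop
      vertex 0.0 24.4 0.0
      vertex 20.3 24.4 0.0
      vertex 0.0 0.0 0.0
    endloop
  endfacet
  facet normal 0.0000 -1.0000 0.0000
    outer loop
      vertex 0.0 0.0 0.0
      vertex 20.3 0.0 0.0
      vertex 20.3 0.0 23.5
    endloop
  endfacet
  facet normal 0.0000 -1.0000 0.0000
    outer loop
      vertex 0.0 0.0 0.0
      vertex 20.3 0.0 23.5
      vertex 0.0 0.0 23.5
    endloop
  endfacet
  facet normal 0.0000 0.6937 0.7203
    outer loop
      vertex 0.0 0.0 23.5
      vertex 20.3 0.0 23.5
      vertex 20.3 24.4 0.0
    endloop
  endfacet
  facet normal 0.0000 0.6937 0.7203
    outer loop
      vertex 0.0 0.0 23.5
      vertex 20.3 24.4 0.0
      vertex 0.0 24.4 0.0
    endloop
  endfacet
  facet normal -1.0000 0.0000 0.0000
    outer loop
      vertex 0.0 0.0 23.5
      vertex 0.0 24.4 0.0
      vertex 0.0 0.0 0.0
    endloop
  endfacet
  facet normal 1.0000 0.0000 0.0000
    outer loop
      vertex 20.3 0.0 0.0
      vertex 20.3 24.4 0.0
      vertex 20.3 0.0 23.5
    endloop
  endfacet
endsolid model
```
; perimeter-only toolpath
G21 ; units = mm
G90 ; absolute positioning
G28 ; home
; layer 1
G0 Z2.9
G0 X0.0 Y0.0
G1 X20.3 Y0.0
G1 X20.3 Y21.3
G1 X0.0 Y21.3
G1 X0.0 Y0.0
; layer 2
G0 Z5.9
G0 X0.0 Y0.0
G1 X20.3 Y0.0
G1 X20.3 Y18.3
G1 X0.0 Y18.3
G1 X0.0 Y0.0
; layer 3
G0 Z8.8
G0 X0.0 Y0.0
G1 X20.3 Y0.0
G1 X20.3 Y15.2
G1 X0.0 Y15.2
G1 X0.0 Y0.0
; layer 4
G0 Z11.8
G0 X0.0 Y0.0
G1 X20.3 Y0.0
G1 X20.3 Y12.2
G1 X0.0 Y12.2
G1 X0.0 Y0.0
; layer 5
G0 Z14.7
G0 X0.0 Y0.0
G1 X20.3 Y0.0
G1 X20.3 Y9.1
G1 X0.0 Y9.1
G1 X0.0 Y0.0
; layer 6
G0 Z17.6
G0 X0.0 Y0.0
G1 X20.3 Y0.0
G1 X20.3 Y6.1
G1 X0.0 Y6.1
G1 X0.0 Y0.0
; layer 7
G0 Z20.6
G0 X0.0 Y0.0
G1 X20.3 Y0.0
G1 X20.3 Y3.0
G1 X0.0 Y3.0
G1 X0.0 Y0.0
M2 ; end

The solid is a wedge (ramp): 20.3 × 24.4 mm base, rising to 23.5 mm along the y=0 edge and sloping linearly to z=0 at y=24.4. Slicing at Δz = 2.9 mm — 8 equal slices spanning the solid's height, so layer i sits at z = i·h/8 — gives 7 non-empty perimeters. Each is a 4-segment closed polygon; G0 lifts to the layer z and rapids to the start vertex, then G1 traces the edges. The cross-section shrinks linearly with z (the slice at the apex is degenerate and omitted).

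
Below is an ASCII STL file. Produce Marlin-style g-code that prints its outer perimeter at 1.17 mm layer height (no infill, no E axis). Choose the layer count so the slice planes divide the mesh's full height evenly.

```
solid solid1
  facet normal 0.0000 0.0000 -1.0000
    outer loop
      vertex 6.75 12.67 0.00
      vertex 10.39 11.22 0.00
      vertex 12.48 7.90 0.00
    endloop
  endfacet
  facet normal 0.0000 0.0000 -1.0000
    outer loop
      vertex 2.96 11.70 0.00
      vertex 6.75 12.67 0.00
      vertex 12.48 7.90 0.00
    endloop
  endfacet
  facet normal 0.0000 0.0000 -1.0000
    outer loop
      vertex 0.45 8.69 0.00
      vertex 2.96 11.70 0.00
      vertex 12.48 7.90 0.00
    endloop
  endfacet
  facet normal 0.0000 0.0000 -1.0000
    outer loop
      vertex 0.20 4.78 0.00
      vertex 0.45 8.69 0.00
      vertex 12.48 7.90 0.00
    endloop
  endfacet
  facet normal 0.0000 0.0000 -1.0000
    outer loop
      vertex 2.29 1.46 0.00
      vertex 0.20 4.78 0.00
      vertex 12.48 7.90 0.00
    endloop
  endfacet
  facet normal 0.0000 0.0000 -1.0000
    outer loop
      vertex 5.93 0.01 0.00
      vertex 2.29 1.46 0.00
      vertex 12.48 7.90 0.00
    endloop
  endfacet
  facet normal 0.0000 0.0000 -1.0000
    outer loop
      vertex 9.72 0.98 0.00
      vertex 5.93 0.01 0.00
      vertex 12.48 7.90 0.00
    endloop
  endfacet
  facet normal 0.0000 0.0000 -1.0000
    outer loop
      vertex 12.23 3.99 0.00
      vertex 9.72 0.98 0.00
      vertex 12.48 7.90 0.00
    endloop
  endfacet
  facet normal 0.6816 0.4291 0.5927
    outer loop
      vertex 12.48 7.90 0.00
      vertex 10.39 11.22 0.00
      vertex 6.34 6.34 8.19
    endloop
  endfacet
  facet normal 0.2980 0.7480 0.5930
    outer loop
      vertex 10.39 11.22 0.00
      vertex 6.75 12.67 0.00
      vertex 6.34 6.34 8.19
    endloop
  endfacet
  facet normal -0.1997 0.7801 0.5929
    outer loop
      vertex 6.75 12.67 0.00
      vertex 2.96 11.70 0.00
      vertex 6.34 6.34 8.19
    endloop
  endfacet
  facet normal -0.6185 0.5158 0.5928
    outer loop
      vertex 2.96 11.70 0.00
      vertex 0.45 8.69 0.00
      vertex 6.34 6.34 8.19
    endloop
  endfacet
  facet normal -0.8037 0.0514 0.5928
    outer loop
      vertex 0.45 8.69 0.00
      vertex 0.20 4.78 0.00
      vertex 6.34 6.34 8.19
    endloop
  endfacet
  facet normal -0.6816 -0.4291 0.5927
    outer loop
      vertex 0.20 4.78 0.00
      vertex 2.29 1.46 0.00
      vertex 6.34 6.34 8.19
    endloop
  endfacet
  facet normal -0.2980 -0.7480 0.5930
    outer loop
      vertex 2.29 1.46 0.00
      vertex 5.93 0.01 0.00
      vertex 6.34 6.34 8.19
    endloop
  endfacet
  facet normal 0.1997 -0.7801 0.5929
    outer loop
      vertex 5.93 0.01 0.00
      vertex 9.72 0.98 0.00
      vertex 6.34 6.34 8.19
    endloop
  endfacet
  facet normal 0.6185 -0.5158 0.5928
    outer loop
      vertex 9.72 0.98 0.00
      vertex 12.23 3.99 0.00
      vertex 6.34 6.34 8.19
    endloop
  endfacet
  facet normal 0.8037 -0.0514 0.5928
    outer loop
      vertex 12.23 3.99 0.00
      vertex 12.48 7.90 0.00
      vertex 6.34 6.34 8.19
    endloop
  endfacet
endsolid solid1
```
; perimeter-only toolpath
G21 ; units = mm
G90 ; absolute positioning
G28 ; home
; layer 1
G0 Z1.17
G0 X11.60 Y7.68
G1 X9.81 Y10.52
G1 X6.69 Y11.77
G1 X3.44 Y10.93
G1 X1.29 Y8.35
G1 X1.08 Y5.00
G1 X2.87 Y2.16
G1 X5.99 Y0.91
G1 X9.24 Y1.75
G1 X11.39 Y4.33
G1 X11.60 Y7.68
; layer 2
G0 Z2.34
G0 X10.73 Y7.45
G1 X9.23 Y9.83
G1 X6.63 Y10.86
G1 X3.93 Y10.17
G1 X2.13 Y8.02
G1 X1.95 Y5.23
G1 X3.45 Y2.85
G1 X6.05 Y1.82
G1 X8.75 Y2.51
G1 X10.55 Y4.66
G1 X10.73 Y7.45
; layer 3
G0 Z3.51
G0 X9.85 Y7.23
G1 X8.65 Y9.13
G1 X6.57 Y9.96
G1 X4.41 Y9.40
G1 X2.97 Y7.68
G1 X2.83 Y5.45
G1 X4.03 Y3.55
G1 X6.11 Y2.72
G1 X8.27 Y3.28
G1 X9.71 Y5.00
G1 X9.85 Y7.23
; layer 4
G0 Z4.68
G0 X8.97 Y7.01
G1 X8.08 Y8.43
G1 X6.52 Y9.05
G1 X4.89 Y8.64
G1 X3.82 Y7.35
G1 X3.71 Y5.67
G1 X4.60 Y4.25
G1 X6.16 Y3.63
G1 X7.79 Y4.04
G1 X8.86 Y5.33
G1 X8.97 Y7.01
; layer 5
G0 Z5.85
G0 X8.09 Y6.79
G1 X7.50 Y7.73
G1 X6.46 Y8.15
G1 X5.37 Y7.87
G1 X4.66 Y7.01
G1 X4.59 Y5.89
G1 X5.18 Y4.95
G1 X6.22 Y4.53
G1 X7.31 Y4.81
G1 X8.02 Y5.67
G1 X8.09 Y6.79
; layer 6
G0 Z7.02
G0 X7.22 Y6.56
G1 X6.92 Y7.04
G1 X6.40 Y7.24
G1 X5.86 Y7.11
G1 X5.50 Y6.68
G1 X5.46 Y6.12
G1 X5.76 Y5.64
G1 X6.28 Y5.44
G1 X6.82 Y5.57
G1 X7.18 Y6.00
G1 X7.22 Y6.56
M2 ; end

The solid is a regular 10-sided pyramid, base circumscribed radius ≈ 6.34 mm, apex at z ≈ 8.19 mm. Slicing at Δz = 1.17 mm — 7 equal slices spanning the solid's height, so layer i sits at z = i·h/7 — gives 6 non-empty perimeters. Each is a 10-segment closed polygon; G0 lifts to the layer z and rapids to the start vertex, then G1 traces the edges. The cross-section shrinks linearly with z (the slice at the apex is degenerate and omitted).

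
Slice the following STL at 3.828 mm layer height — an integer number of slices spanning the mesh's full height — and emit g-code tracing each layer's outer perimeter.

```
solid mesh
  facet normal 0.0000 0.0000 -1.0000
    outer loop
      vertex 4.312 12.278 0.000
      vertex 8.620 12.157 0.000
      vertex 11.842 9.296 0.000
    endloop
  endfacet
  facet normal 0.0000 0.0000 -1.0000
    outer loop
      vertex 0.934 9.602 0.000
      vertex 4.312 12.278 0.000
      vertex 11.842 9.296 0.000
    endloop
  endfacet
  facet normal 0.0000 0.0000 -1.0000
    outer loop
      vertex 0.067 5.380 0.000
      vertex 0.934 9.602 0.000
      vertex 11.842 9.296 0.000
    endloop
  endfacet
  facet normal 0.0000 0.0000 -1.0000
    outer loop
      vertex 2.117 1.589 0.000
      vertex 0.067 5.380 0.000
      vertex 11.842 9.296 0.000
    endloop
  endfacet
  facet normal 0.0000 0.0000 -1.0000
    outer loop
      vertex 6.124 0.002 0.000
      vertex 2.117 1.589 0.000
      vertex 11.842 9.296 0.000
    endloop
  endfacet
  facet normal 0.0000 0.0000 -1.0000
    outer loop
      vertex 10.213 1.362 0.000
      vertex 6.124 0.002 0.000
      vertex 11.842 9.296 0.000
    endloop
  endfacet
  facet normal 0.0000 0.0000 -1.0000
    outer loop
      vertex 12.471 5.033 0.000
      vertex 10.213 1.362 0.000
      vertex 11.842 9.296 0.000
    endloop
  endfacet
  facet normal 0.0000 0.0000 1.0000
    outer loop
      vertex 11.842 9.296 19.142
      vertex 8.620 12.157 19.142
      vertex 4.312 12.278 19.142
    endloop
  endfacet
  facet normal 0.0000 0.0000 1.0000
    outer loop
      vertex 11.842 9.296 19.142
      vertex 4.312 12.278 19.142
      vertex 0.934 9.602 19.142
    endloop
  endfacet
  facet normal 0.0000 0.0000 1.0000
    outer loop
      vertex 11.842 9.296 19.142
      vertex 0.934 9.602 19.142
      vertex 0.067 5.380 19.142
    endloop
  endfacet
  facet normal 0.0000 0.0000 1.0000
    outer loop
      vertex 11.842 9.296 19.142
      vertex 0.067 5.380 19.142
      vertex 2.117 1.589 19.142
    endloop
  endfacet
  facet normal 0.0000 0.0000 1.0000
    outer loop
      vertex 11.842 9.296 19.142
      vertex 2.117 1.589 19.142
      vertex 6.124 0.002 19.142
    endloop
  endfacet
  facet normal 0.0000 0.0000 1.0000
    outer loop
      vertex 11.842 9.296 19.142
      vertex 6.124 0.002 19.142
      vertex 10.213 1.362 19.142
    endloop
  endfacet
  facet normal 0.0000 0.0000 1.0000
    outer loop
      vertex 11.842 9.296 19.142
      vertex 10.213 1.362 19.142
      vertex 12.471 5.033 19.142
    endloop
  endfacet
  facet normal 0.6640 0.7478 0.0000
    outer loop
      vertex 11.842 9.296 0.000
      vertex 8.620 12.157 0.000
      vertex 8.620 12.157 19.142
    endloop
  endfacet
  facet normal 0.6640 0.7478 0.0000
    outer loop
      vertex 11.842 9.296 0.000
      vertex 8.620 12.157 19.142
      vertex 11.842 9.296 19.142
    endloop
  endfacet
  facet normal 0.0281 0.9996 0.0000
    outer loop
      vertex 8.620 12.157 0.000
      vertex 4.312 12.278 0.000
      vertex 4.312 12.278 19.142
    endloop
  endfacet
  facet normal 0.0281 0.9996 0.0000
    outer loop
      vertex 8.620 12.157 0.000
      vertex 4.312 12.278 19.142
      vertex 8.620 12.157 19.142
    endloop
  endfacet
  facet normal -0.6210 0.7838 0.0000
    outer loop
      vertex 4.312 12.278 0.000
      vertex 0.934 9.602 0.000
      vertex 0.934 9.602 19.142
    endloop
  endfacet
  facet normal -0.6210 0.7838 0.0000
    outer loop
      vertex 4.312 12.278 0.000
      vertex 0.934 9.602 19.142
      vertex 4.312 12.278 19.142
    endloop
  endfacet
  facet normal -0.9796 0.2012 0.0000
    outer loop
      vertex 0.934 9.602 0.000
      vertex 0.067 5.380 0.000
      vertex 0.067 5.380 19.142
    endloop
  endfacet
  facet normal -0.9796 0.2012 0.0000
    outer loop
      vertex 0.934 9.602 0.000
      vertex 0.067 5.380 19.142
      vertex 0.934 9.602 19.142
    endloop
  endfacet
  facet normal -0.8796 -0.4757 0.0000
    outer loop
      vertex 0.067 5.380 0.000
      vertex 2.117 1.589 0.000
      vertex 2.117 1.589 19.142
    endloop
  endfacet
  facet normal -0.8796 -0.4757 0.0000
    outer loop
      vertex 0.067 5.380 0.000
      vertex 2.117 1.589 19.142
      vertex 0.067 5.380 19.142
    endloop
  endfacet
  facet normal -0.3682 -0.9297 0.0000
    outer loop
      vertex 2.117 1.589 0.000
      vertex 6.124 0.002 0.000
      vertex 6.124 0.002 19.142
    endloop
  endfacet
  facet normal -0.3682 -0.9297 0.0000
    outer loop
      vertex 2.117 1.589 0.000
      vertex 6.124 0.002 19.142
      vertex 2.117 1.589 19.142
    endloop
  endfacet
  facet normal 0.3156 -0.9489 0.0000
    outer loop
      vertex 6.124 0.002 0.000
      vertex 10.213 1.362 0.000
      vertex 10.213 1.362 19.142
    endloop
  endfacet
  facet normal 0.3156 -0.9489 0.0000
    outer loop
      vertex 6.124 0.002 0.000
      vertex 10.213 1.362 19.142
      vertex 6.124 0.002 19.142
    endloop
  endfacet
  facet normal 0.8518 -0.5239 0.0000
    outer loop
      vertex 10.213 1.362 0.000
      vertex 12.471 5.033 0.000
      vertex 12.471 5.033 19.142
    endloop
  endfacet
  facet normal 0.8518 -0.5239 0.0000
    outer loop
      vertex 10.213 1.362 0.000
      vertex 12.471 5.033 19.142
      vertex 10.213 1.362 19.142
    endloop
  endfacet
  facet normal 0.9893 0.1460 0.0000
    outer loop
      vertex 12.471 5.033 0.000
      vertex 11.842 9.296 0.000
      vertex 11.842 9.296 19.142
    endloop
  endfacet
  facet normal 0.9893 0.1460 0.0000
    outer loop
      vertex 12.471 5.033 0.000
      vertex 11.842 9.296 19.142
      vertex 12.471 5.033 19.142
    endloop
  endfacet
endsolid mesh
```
; perimeter-only toolpath
G21 ; units = mm
G90 ; absolute positioning
G28 ; home
; layer 1
G0 Z3.828
G0 X11.842 Y9.296
G1 X8.620 Y12.157
G1 X4.312 Y12.278
G1 X0.934 Y9.602
G1 X0.067 Y5.380
G1 X2.117 Y1.589
G1 X6.124 Y0.002
G1 X10.213 Y1.362
G1 X12.471 Y5.033
G1 X11.842 Y9.296
; layer 2
G0 Z7.657
G0 X11.842 Y9.296
G1 X8.620 Y12.157
G1 X4.312 Y12.278
G1 X0.934 Y9.602
G1 X0.067 Y5.380
G1 X2.117 Y1.589
G1 X6.124 Y0.002
G1 X10.213 Y1.362
G1 X12.471 Y5.033
G1 X11.842 Y9.296
; layer 3
G0 Z11.485
G0 X11.842 Y9.296
G1 X8.620 Y12.157
G1 X4.312 Y12.278
G1 X0.934 Y9.602
G1 X0.067 Y5.380
G1 X2.117 Y1.589
G1 X6.124 Y0.002
G1 X10.213 Y1.362
G1 X12.471 Y5.033
G1 X11.842 Y9.296
; layer 4
G0 Z15.314
G0 X11.842 Y9.296
G1 X8.620 Y12.157
G1 X4.312 Y12.278
G1 X0.934 Y9.602
G1 X0.067 Y5.380
G1 X2.117 Y1.589
G1 X6.124 Y0.002
G1 X10.213 Y1.362
G1 X12.471 Y5.033
G1 X11.842 Y9.296
; layer 5
G0 Z19.142
G0 X11.842 Y9.296
G1 X8.620 Y12.157
G1 X4.312 Y12.278
G1 X0.934 Y9.602
G1 X0.067 Y5.380
G1 X2.117 Y1.589
G1 X6.124 Y0.002
G1 X10.213 Y1.362
G1 X12.471 Y5.033
G1 X11.842 Y9.296
M2 ; end

The solid is a regular 9-sided prism (a cylinder approximated with 9 flat sides), circumscribed radius ≈ 6.3 mm, height ≈ 19.1 mm. Slicing at Δz = 3.828 mm — 5 equal slices spanning the solid's height, so layer i sits at z = i·h/5 — gives 5 non-empty perimeters. Each is a 9-segment closed polygon; G0 lifts to the layer z and rapids to the start vertex, then G1 traces the edges.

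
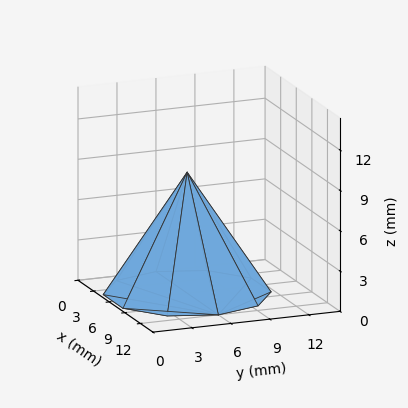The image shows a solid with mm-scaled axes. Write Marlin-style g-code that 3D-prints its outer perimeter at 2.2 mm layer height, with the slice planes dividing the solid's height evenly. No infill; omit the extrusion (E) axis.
Reading the render: the shape is a regular 10-sided pyramid, base circumscribed radius ≈ 6 mm, apex at z ≈ 9 mm (dimensions read to the nearest mm from the axis ticks). For the g-code, the solid's height is divided into equal slices at the stated Δz and each level perimeter traced with G1 moves after a G0 lift.

; perimeter-only toolpath
G21 ; units = mm
G90 ; absolute positioning
G28 ; home
; layer 1
G0 Z2.2
G0 X10.5 Y6.0
G1 X9.7 Y8.6
G1 X7.4 Y10.3
G1 X4.6 Y10.3
G1 X2.3 Y8.6
G1 X1.5 Y6.0
G1 X2.3 Y3.4
G1 X4.6 Y1.7
G1 X7.4 Y1.7
G1 X9.7 Y3.4
G1 X10.5 Y6.0
; layer 2
G0 Z4.5
G0 X9.0 Y6.0
G1 X8.4 Y7.8
G1 X7.0 Y8.8
G1 X5.0 Y8.8
G1 X3.5 Y7.8
G1 X3.0 Y6.0
G1 X3.5 Y4.2
G1 X5.0 Y3.1
G1 X7.0 Y3.1
G1 X8.4 Y4.2
G1 X9.0 Y6.0
; layer 3
G0 Z6.8
G0 X7.5 Y6.0
G1 X7.2 Y6.9
G1 X6.5 Y7.4
G1 X5.5 Y7.4
G1 X4.8 Y6.9
G1 X4.5 Y6.0
G1 X4.8 Y5.1
G1 X5.5 Y4.6
G1 X6.5 Y4.6
G1 X7.2 Y5.1
G1 X7.5 Y6.0
M2 ; end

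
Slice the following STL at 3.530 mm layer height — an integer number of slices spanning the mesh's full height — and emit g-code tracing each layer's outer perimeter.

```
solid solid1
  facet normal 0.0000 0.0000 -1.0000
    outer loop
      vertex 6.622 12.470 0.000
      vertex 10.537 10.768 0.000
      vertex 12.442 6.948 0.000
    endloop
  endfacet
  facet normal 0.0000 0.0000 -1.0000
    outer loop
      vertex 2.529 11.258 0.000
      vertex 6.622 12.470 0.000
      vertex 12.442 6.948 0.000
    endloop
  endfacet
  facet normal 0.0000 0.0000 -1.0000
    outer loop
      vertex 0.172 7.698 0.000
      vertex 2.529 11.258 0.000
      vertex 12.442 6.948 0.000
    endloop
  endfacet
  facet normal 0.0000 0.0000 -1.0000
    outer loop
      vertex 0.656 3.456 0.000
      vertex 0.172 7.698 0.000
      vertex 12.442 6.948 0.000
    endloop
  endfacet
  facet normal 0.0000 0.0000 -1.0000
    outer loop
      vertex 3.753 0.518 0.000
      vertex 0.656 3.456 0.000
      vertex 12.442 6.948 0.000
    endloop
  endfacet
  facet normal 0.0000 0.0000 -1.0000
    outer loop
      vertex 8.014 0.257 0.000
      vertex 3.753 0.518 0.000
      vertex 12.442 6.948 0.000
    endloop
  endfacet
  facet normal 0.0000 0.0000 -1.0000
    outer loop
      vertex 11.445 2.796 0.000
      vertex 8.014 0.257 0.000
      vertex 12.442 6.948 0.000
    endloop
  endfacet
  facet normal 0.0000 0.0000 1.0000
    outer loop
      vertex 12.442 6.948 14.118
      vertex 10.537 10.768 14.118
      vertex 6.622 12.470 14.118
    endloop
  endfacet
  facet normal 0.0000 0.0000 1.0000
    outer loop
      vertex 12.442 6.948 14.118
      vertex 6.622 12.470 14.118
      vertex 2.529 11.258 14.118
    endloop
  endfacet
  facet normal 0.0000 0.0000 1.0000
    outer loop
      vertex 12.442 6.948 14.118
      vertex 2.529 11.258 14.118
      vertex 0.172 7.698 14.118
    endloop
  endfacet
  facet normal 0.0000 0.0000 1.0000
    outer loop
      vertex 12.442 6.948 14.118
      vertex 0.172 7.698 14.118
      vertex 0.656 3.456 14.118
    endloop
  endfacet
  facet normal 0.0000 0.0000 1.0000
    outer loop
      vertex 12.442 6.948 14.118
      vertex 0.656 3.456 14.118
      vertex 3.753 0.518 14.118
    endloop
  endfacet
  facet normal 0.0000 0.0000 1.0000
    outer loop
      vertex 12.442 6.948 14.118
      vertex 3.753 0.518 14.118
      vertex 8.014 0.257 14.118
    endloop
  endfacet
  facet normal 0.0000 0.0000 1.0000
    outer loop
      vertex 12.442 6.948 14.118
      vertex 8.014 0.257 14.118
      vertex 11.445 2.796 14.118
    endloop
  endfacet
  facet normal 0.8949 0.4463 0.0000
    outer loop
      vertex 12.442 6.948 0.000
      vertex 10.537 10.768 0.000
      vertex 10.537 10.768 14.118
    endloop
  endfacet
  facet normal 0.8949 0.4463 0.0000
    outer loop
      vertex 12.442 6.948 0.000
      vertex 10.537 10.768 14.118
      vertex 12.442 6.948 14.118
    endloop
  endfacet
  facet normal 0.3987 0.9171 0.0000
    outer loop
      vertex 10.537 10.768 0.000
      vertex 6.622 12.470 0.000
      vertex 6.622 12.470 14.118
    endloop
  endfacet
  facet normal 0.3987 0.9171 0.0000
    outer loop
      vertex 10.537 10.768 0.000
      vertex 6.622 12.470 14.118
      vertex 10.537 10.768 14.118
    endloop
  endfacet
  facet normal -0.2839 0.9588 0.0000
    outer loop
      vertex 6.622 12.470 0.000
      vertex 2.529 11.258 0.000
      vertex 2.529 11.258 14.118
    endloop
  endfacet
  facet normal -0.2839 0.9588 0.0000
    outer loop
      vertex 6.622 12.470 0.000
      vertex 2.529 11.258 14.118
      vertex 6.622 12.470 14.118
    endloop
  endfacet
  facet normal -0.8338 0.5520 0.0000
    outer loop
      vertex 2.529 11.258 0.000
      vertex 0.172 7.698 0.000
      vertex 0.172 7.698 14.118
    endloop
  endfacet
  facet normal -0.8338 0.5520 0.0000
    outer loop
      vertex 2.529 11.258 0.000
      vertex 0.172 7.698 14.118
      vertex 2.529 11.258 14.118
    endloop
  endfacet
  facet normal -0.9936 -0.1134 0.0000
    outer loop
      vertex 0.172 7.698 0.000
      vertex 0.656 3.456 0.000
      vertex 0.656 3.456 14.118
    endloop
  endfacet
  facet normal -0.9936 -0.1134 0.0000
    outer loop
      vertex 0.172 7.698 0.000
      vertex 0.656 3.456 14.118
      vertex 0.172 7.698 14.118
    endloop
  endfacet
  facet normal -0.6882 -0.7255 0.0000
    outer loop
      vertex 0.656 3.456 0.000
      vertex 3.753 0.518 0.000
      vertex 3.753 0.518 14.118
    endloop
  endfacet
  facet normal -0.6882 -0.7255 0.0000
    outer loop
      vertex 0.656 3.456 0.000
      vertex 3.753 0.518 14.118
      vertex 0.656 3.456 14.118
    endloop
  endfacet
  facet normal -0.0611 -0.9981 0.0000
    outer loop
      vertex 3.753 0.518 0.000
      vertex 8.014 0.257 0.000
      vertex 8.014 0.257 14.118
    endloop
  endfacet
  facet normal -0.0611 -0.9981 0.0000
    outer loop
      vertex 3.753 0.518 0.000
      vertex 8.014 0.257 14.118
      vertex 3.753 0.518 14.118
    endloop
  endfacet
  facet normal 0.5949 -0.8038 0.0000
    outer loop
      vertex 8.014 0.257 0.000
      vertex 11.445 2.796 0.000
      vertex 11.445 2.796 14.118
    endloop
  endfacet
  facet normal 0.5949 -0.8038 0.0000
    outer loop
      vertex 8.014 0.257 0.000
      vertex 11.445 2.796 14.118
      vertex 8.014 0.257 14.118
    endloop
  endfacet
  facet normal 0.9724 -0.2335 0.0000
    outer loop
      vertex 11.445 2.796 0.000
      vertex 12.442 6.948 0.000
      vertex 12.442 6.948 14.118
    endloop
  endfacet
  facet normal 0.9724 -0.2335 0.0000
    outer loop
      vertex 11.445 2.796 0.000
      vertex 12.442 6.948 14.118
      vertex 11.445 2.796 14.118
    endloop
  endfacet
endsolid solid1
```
; perimeter-only toolpath
G21 ; units = mm
G90 ; absolute positioning
G28 ; home
; layer 1
G0 Z3.530
G0 X12.442 Y6.948
G1 X10.537 Y10.768
G1 X6.622 Y12.470
G1 X2.529 Y11.258
G1 X0.172 Y7.698
G1 X0.656 Y3.456
G1 X3.753 Y0.518
G1 X8.014 Y0.257
G1 X11.445 Y2.796
G1 X12.442 Y6.948
; layer 2
G0 Z7.059
G0 X12.442 Y6.948
G1 X10.537 Y10.768
G1 X6.622 Y12.470
G1 X2.529 Y11.258
G1 X0.172 Y7.698
G1 X0.656 Y3.456
G1 X3.753 Y0.518
G1 X8.014 Y0.257
G1 X11.445 Y2.796
G1 X12.442 Y6.948
; layer 3
G0 Z10.588
G0 X12.442 Y6.948
G1 X10.537 Y10.768
G1 X6.622 Y12.470
G1 X2.529 Y11.258
G1 X0.172 Y7.698
G1 X0.656 Y3.456
G1 X3.753 Y0.518
G1 X8.014 Y0.257
G1 X11.445 Y2.796
G1 X12.442 Y6.948
; layer 4
G0 Z14.118
G0 X12.442 Y6.948
G1 X10.537 Y10.768
G1 X6.622 Y12.470
G1 X2.529 Y11.258
G1 X0.172 Y7.698
G1 X0.656 Y3.456
G1 X3.753 Y0.518
G1 X8.014 Y0.257
G1 X11.445 Y2.796
G1 X12.442 Y6.948
M2 ; end

The solid is a regular 9-sided prism (a cylinder approximated with 9 flat sides), circumscribed radius ≈ 6.24 mm, height ≈ 14.1 mm. Slicing at Δz = 3.530 mm — 4 equal slices spanning the solid's height, so layer i sits at z = i·h/4 — gives 4 non-empty perimeters. Each is a 9-segment closed polygon; G0 lifts to the layer z and rapids to the start vertex, then G1 traces the edges.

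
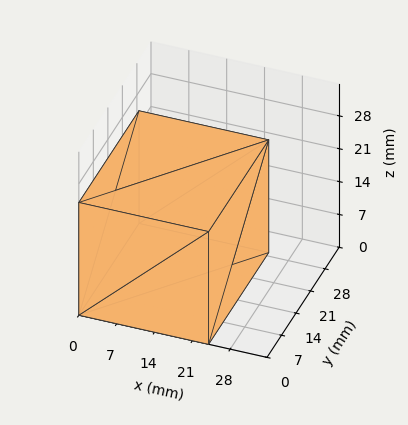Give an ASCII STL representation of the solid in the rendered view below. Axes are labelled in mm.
Reading the render: the shape is a rectangular box, roughly 24 × 29 mm footprint and 24 mm tall (dimensions read to the nearest mm from the axis ticks). For the STL, each face is triangulated and given an outward normal.

solid part
  facet normal 0.0000 0.0000 -1.0000
    outer loop
      vertex 24.00 29.00 0.00
      vertex 24.00 0.00 0.00
      vertex 0.00 0.00 0.00
    endloop
  endfacet
  facet normal 0.0000 0.0000 -1.0000
    outer loop
      vertex 0.00 29.00 0.00
      vertex 24.00 29.00 0.00
      vertex 0.00 0.00 0.00
    endloop
  endfacet
  facet normal 0.0000 0.0000 1.0000
    outer loop
      vertex 0.00 0.00 24.00
      vertex 24.00 0.00 24.00
      vertex 24.00 29.00 24.00
    endloop
  endfacet
  facet normal 0.0000 0.0000 1.0000
    outer loop
      vertex 0.00 0.00 24.00
      vertex 24.00 29.00 24.00
      vertex 0.00 29.00 24.00
    endloop
  endfacet
  facet normal 0.0000 -1.0000 0.0000
    outer loop
      vertex 0.00 0.00 0.00
      vertex 24.00 0.00 0.00
      vertex 24.00 0.00 24.00
    endloop
  endfacet
  facet normal 0.0000 -1.0000 0.0000
    outer loop
      vertex 0.00 0.00 0.00
      vertex 24.00 0.00 24.00
      vertex 0.00 0.00 24.00
    endloop
  endfacet
  facet normal 0.0000 1.0000 0.0000
    outer loop
      vertex 24.00 29.00 24.00
      vertex 24.00 29.00 0.00
      vertex 0.00 29.00 0.00
    endloop
  endfacet
  facet normal 0.0000 1.0000 0.0000
    outer loop
      vertex 0.00 29.00 24.00
      vertex 24.00 29.00 24.00
      vertex 0.00 29.00 0.00
    endloop
  endfacet
  facet normal -1.0000 0.0000 0.0000
    outer loop
      vertex 0.00 29.00 24.00
      vertex 0.00 29.00 0.00
      vertex 0.00 0.00 0.00
    endloop
  endfacet
  facet normal -1.0000 0.0000 0.0000
    outer loop
      vertex 0.00 0.00 24.00
      vertex 0.00 29.00 24.00
      vertex 0.00 0.00 0.00
    endloop
  endfacet
  facet normal 1.0000 0.0000 0.0000
    outer loop
      vertex 24.00 0.00 0.00
      vertex 24.00 29.00 0.00
      vertex 24.00 29.00 24.00
    endloop
  endfacet
  facet normal 1.0000 0.0000 0.0000
    outer loop
      vertex 24.00 0.00 0.00
      vertex 24.00 29.00 24.00
      vertex 24.00 0.00 24.00
    endloop
  endfacet
endsolid part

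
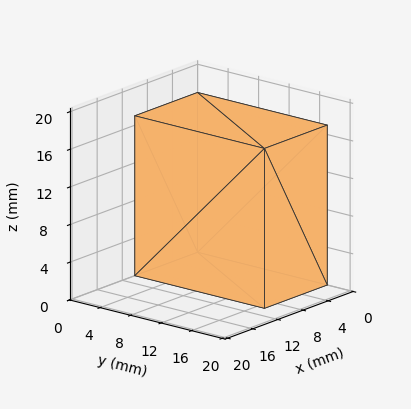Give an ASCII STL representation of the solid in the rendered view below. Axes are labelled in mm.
Reading the render: the shape is a rectangular box, roughly 10 × 17 mm footprint and 17 mm tall (dimensions read to the nearest mm from the axis ticks). For the STL, each face is triangulated and given an outward normal.

solid part
  facet normal 0.0000 0.0000 -1.0000
    outer loop
      vertex 10.000 17.000 0.000
      vertex 10.000 0.000 0.000
      vertex 0.000 0.000 0.000
    endloop
  endfacet
  facet normal 0.0000 0.0000 -1.0000
    outer loop
      vertex 0.000 17.000 0.000
      vertex 10.000 17.000 0.000
      vertex 0.000 0.000 0.000
    endloop
  endfacet
  facet normal 0.0000 0.0000 1.0000
    outer loop
      vertex 0.000 0.000 17.000
      vertex 10.000 0.000 17.000
      vertex 10.000 17.000 17.000
    endloop
  endfacet
  facet normal 0.0000 0.0000 1.0000
    outer loop
      vertex 0.000 0.000 17.000
      vertex 10.000 17.000 17.000
      vertex 0.000 17.000 17.000
    endloop
  endfacet
  facet normal 0.0000 -1.0000 0.0000
    outer loop
      vertex 0.000 0.000 0.000
      vertex 10.000 0.000 0.000
      vertex 10.000 0.000 17.000
    endloop
  endfacet
  facet normal 0.0000 -1.0000 0.0000
    outer loop
      vertex 0.000 0.000 0.000
      vertex 10.000 0.000 17.000
      vertex 0.000 0.000 17.000
    endloop
  endfacet
  facet normal 0.0000 1.0000 0.0000
    outer loop
      vertex 10.000 17.000 17.000
      vertex 10.000 17.000 0.000
      vertex 0.000 17.000 0.000
    endloop
  endfacet
  facet normal 0.0000 1.0000 0.0000
    outer loop
      vertex 0.000 17.000 17.000
      vertex 10.000 17.000 17.000
      vertex 0.000 17.000 0.000
    endloop
  endfacet
  facet normal -1.0000 0.0000 0.0000
    outer loop
      vertex 0.000 17.000 17.000
      vertex 0.000 17.000 0.000
      vertex 0.000 0.000 0.000
    endloop
  endfacet
  facet normal -1.0000 0.0000 0.0000
    outer loop
      vertex 0.000 0.000 17.000
      vertex 0.000 17.000 17.000
      vertex 0.000 0.000 0.000
    endloop
  endfacet
  facet normal 1.0000 0.0000 0.0000
    outer loop
      vertex 10.000 0.000 0.000
      vertex 10.000 17.000 0.000
      vertex 10.000 17.000 17.000
    endloop
  endfacet
  facet normal 1.0000 0.0000 0.0000
    outer loop
      vertex 10.000 0.000 0.000
      vertex 10.000 17.000 17.000
      vertex 10.000 0.000 17.000
    endloop
  endfacet
endsolid part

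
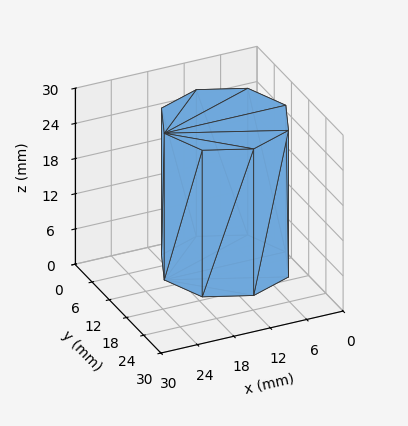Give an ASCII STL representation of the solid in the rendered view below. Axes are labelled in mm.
Reading the render: the shape is a regular 8-sided prism (a cylinder approximated with 8 flat sides), circumscribed radius ≈ 10 mm, height ≈ 25 mm (dimensions read to the nearest mm from the axis ticks). For the STL, each face is triangulated and given an outward normal.

solid part
  facet normal 0.0000 0.0000 -1.0000
    outer loop
      vertex 10.0 20.0 0.0
      vertex 17.1 17.1 0.0
      vertex 20.0 10.0 0.0
    endloop
  endfacet
  facet normal 0.0000 0.0000 -1.0000
    outer loop
      vertex 2.9 17.1 0.0
      vertex 10.0 20.0 0.0
      vertex 20.0 10.0 0.0
    endloop
  endfacet
  facet normal 0.0000 0.0000 -1.0000
    outer loop
      vertex 0.0 10.0 0.0
      vertex 2.9 17.1 0.0
      vertex 20.0 10.0 0.0
    endloop
  endfacet
  facet normal 0.0000 0.0000 -1.0000
    outer loop
      vertex 2.9 2.9 0.0
      vertex 0.0 10.0 0.0
      vertex 20.0 10.0 0.0
    endloop
  endfacet
  facet normal 0.0000 0.0000 -1.0000
    outer loop
      vertex 10.0 0.0 0.0
      vertex 2.9 2.9 0.0
      vertex 20.0 10.0 0.0
    endloop
  endfacet
  facet normal 0.0000 0.0000 -1.0000
    outer loop
      vertex 17.1 2.9 0.0
      vertex 10.0 0.0 0.0
      vertex 20.0 10.0 0.0
    endloop
  endfacet
  facet normal 0.0000 0.0000 1.0000
    outer loop
      vertex 20.0 10.0 25.0
      vertex 17.1 17.1 25.0
      vertex 10.0 20.0 25.0
    endloop
  endfacet
  facet normal 0.0000 0.0000 1.0000
    outer loop
      vertex 20.0 10.0 25.0
      vertex 10.0 20.0 25.0
      vertex 2.9 17.1 25.0
    endloop
  endfacet
  facet normal 0.0000 0.0000 1.0000
    outer loop
      vertex 20.0 10.0 25.0
      vertex 2.9 17.1 25.0
      vertex 0.0 10.0 25.0
    endloop
  endfacet
  facet normal 0.0000 0.0000 1.0000
    outer loop
      vertex 20.0 10.0 25.0
      vertex 0.0 10.0 25.0
      vertex 2.9 2.9 25.0
    endloop
  endfacet
  facet normal 0.0000 0.0000 1.0000
    outer loop
      vertex 20.0 10.0 25.0
      vertex 2.9 2.9 25.0
      vertex 10.0 0.0 25.0
    endloop
  endfacet
  facet normal 0.0000 0.0000 1.0000
    outer loop
      vertex 20.0 10.0 25.0
      vertex 10.0 0.0 25.0
      vertex 17.1 2.9 25.0
    endloop
  endfacet
  facet normal 0.9258 0.3781 0.0000
    outer loop
      vertex 20.0 10.0 0.0
      vertex 17.1 17.1 0.0
      vertex 17.1 17.1 25.0
    endloop
  endfacet
  facet normal 0.9258 0.3781 0.0000
    outer loop
      vertex 20.0 10.0 0.0
      vertex 17.1 17.1 25.0
      vertex 20.0 10.0 25.0
    endloop
  endfacet
  facet normal 0.3781 0.9258 0.0000
    outer loop
      vertex 17.1 17.1 0.0
      vertex 10.0 20.0 0.0
      vertex 10.0 20.0 25.0
    endloop
  endfacet
  facet normal 0.3781 0.9258 0.0000
    outer loop
      vertex 17.1 17.1 0.0
      vertex 10.0 20.0 25.0
      vertex 17.1 17.1 25.0
    endloop
  endfacet
  facet normal -0.3781 0.9258 0.0000
    outer loop
      vertex 10.0 20.0 0.0
      vertex 2.9 17.1 0.0
      vertex 2.9 17.1 25.0
    endloop
  endfacet
  facet normal -0.3781 0.9258 0.0000
    outer loop
      vertex 10.0 20.0 0.0
      vertex 2.9 17.1 25.0
      vertex 10.0 20.0 25.0
    endloop
  endfacet
  facet normal -0.9258 0.3781 0.0000
    outer loop
      vertex 2.9 17.1 0.0
      vertex 0.0 10.0 0.0
      vertex 0.0 10.0 25.0
    endloop
  endfacet
  facet normal -0.9258 0.3781 0.0000
    outer loop
      vertex 2.9 17.1 0.0
      vertex 0.0 10.0 25.0
      vertex 2.9 17.1 25.0
    endloop
  endfacet
  facet normal -0.9258 -0.3781 0.0000
    outer loop
      vertex 0.0 10.0 0.0
      vertex 2.9 2.9 0.0
      vertex 2.9 2.9 25.0
    endloop
  endfacet
  facet normal -0.9258 -0.3781 0.0000
    outer loop
      vertex 0.0 10.0 0.0
      vertex 2.9 2.9 25.0
      vertex 0.0 10.0 25.0
    endloop
  endfacet
  facet normal -0.3781 -0.9258 0.0000
    outer loop
      vertex 2.9 2.9 0.0
      vertex 10.0 0.0 0.0
      vertex 10.0 0.0 25.0
    endloop
  endfacet
  facet normal -0.3781 -0.9258 0.0000
    outer loop
      vertex 2.9 2.9 0.0
      vertex 10.0 0.0 25.0
      vertex 2.9 2.9 25.0
    endloop
  endfacet
  facet normal 0.3781 -0.9258 0.0000
    outer loop
      vertex 10.0 0.0 0.0
      vertex 17.1 2.9 0.0
      vertex 17.1 2.9 25.0
    endloop
  endfacet
  facet normal 0.3781 -0.9258 0.0000
    outer loop
      vertex 10.0 0.0 0.0
      vertex 17.1 2.9 25.0
      vertex 10.0 0.0 25.0
    endloop
  endfacet
  facet normal 0.9258 -0.3781 0.0000
    outer loop
      vertex 17.1 2.9 0.0
      vertex 20.0 10.0 0.0
      vertex 20.0 10.0 25.0
    endloop
  endfacet
  facet normal 0.9258 -0.3781 0.0000
    outer loop
      vertex 17.1 2.9 0.0
      vertex 20.0 10.0 25.0
      vertex 17.1 2.9 25.0
    endloop
  endfacet
endsolid part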